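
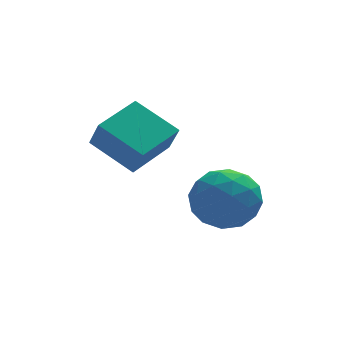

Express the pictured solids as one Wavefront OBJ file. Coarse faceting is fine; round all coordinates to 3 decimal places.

v -2.158 -0.09 1.256
v -2.015 -0.588 2.111
v -3.083 0.868 1.968
v -2.941 0.369 2.823
v -0.999 0.791 1.577
v -0.857 0.292 2.432
v -1.925 1.748 2.289
v -1.782 1.25 3.144
v 0.464 0.881 -0.101
v 1.121 0.183 -0.479
v -0.561 -0.343 0.379
v 0.096 -1.041 0.001
v 0.351 -0.493 0.836
v 0.984 0.263 0.539
v -0.424 -0.423 -0.639
v 0.209 0.333 -0.936
v 0.572 -0.623 -0.812
v 1.051 -0.666 0.1
v -0.491 0.506 -0.2
v -0.012 0.463 0.712
v 0.882 0.64 -0.332
v -0.322 -0.8 0.232
v -0.172 -0.478 0.723
v 0.213 -0.888 0.501
v 0.802 0.687 0.266
v 1.188 0.276 0.044
v 0.736 -0.121 0.817
v -0.628 -0.436 -0.144
v -0.242 -0.847 -0.366
v 0.347 0.728 -0.601
v 0.732 0.318 -0.823
v -0.176 -0.039 -0.917
v 0.946 -0.245 -0.75
v 0.343 -0.964 -0.468
v 0.038 -0.601 -0.844
v 0.41 -0.156 -1.018
v 1.227 -0.27 -0.215
v 0.625 -0.99 0.068
v 0.775 -0.668 0.559
v 1.147 -0.223 0.384
v 0.905 -0.744 -0.41
v -0.065 0.83 -0.168
v -0.667 0.11 0.115
v -0.587 0.063 -0.484
v -0.215 0.508 -0.659
v 0.217 0.804 0.368
v -0.386 0.085 0.65
v 0.15 -0.004 0.918
v 0.522 0.441 0.744
v -0.345 0.584 0.31
f 2 4 1
f 5 2 1
f 1 4 3
f 3 5 1
f 2 8 4
f 6 2 5
f 6 8 2
f 4 8 3
f 7 5 3
f 3 8 7
f 7 6 5
f 8 6 7
f 9 46 25
f 46 20 49
f 25 49 14
f 46 49 25
f 9 25 21
f 25 14 26
f 21 26 10
f 25 26 21
f 9 21 30
f 21 10 31
f 30 31 16
f 21 31 30
f 9 30 42
f 30 16 45
f 42 45 19
f 30 45 42
f 9 42 46
f 42 19 50
f 46 50 20
f 42 50 46
f 10 26 37
f 26 14 40
f 37 40 18
f 26 40 37
f 14 49 27
f 49 20 48
f 27 48 13
f 49 48 27
f 20 50 47
f 50 19 43
f 47 43 11
f 50 43 47
f 19 45 44
f 45 16 32
f 44 32 15
f 45 32 44
f 16 31 36
f 31 10 33
f 36 33 17
f 31 33 36
f 12 38 24
f 38 18 39
f 24 39 13
f 38 39 24
f 12 24 22
f 24 13 23
f 22 23 11
f 24 23 22
f 12 22 29
f 22 11 28
f 29 28 15
f 22 28 29
f 12 29 34
f 29 15 35
f 34 35 17
f 29 35 34
f 12 34 38
f 34 17 41
f 38 41 18
f 34 41 38
f 13 39 27
f 39 18 40
f 27 40 14
f 39 40 27
f 11 23 47
f 23 13 48
f 47 48 20
f 23 48 47
f 15 28 44
f 28 11 43
f 44 43 19
f 28 43 44
f 17 35 36
f 35 15 32
f 36 32 16
f 35 32 36
f 18 41 37
f 41 17 33
f 37 33 10
f 41 33 37



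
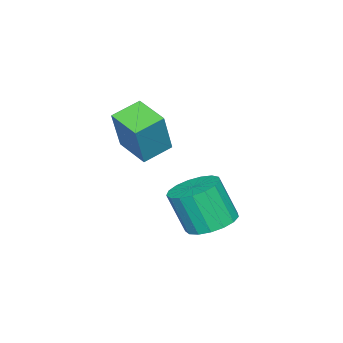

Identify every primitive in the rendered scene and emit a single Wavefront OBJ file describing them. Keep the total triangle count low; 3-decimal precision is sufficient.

v 3.03 1.109 -3.159
v 3.589 0.415 -3.489
v 3.669 -0.262 -1.932
v 3.11 0.431 -1.601
v 3.881 0.74 -3.363
v 3.962 0.063 -1.805
v 3.979 1.149 -3.19
v 4.059 0.472 -1.633
v 3.858 1.549 -3.01
v 3.939 0.872 -1.452
v 3.548 1.848 -2.864
v 3.629 1.171 -1.307
v 3.12 1.978 -2.785
v 3.2 1.3 -1.228
v 2.67 1.908 -2.793
v 2.751 1.231 -1.235
v 2.303 1.655 -2.884
v 2.384 0.978 -1.326
v 2.103 1.277 -3.038
v 2.183 0.6 -1.48
v 2.115 0.861 -3.219
v 2.195 0.184 -1.662
v 2.336 0.501 -3.387
v 2.416 -0.176 -1.83
v 2.717 0.28 -3.503
v 2.797 -0.397 -1.945
v 3.169 0.249 -3.539
v 3.249 -0.428 -1.982
v 0.117 -3.164 -1.348
v 0.804 -3.07 0.432
v 0.627 -1.876 -1.613
v 1.314 -1.782 0.167
v 1.166 -3.658 -1.727
v 1.853 -3.564 0.053
v 1.676 -2.37 -1.992
v 2.363 -2.276 -0.212
f 2 1 5
f 2 5 3
f 3 5 6
f 3 6 4
f 5 1 7
f 5 7 6
f 6 7 8
f 6 8 4
f 7 1 9
f 7 9 8
f 8 9 10
f 8 10 4
f 9 1 11
f 9 11 10
f 10 11 12
f 10 12 4
f 11 1 13
f 11 13 12
f 12 13 14
f 12 14 4
f 13 1 15
f 13 15 14
f 14 15 16
f 14 16 4
f 15 1 17
f 15 17 16
f 16 17 18
f 16 18 4
f 17 1 19
f 17 19 18
f 18 19 20
f 18 20 4
f 19 1 21
f 19 21 20
f 20 21 22
f 20 22 4
f 21 1 23
f 21 23 22
f 22 23 24
f 22 24 4
f 23 1 25
f 23 25 24
f 24 25 26
f 24 26 4
f 25 1 27
f 25 27 26
f 26 27 28
f 26 28 4
f 27 1 2
f 27 2 28
f 28 2 3
f 28 3 4
f 30 32 29
f 33 30 29
f 29 32 31
f 31 33 29
f 30 36 32
f 34 30 33
f 34 36 30
f 32 36 31
f 35 33 31
f 31 36 35
f 35 34 33
f 36 34 35



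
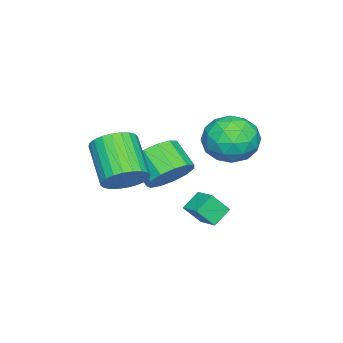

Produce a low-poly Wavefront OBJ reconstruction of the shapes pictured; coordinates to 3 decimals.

v 1.826 -0.059 -0.974
v 2.186 0.442 -0.2
v 0.935 -0.681 1.108
v 0.574 -1.181 0.334
v 1.885 0.662 -0.299
v 0.634 -0.46 1.01
v 1.575 0.773 -0.5
v 0.324 -0.349 0.808
v 1.303 0.758 -0.774
v 0.052 -0.365 0.535
v 1.11 0.618 -1.078
v -0.141 -0.505 0.23
v 1.027 0.375 -1.366
v -0.225 -0.748 -0.058
v 1.065 0.066 -1.595
v -0.187 -1.057 -0.287
v 1.218 -0.262 -1.729
v -0.033 -1.385 -0.421
v 1.465 -0.559 -1.748
v 0.214 -1.682 -0.44
v 1.766 -0.78 -1.65
v 0.515 -1.902 -0.341
v 2.076 -0.891 -1.448
v 0.825 -2.013 -0.14
v 2.348 -0.875 -1.175
v 1.097 -1.998 0.134
v 2.541 -0.735 -0.87
v 1.29 -1.858 0.438
v 2.625 -0.492 -0.582
v 1.373 -1.615 0.726
v 2.587 -0.183 -0.353
v 1.335 -1.306 0.955
v 2.433 0.145 -0.219
v 1.182 -0.978 1.089
v -1.016 0.582 -2.023
v -0.416 0.998 -1.2
v -0.965 -0.007 -0.293
v -1.564 -0.422 -1.117
v -0.957 1.3 -1.192
v -1.506 0.296 -0.286
v -1.516 1.375 -1.448
v -2.065 0.37 -0.542
v -1.917 1.198 -1.887
v -2.466 0.193 -0.98
v -2.031 0.825 -2.369
v -2.58 -0.179 -1.463
v -1.823 0.376 -2.741
v -2.372 -0.629 -1.835
v -1.358 -0.008 -2.885
v -1.907 -1.013 -1.979
v -0.785 -0.205 -2.756
v -1.334 -1.209 -1.85
v -0.285 -0.152 -2.394
v -0.834 -1.156 -1.488
v -0.017 0.135 -1.914
v -0.566 -0.87 -1.008
v -0.066 0.563 -1.469
v -0.614 -0.441 -0.563
v -0.85 2.61 -3.191
v -0.447 2.005 -2.325
v -0.256 3.455 -2.876
v 0.147 2.851 -2.011
v -0.087 2.289 -3.769
v 0.316 1.685 -2.904
v 0.507 3.135 -3.455
v 0.91 2.53 -2.589
v -0.685 4.369 0.385
v 0.171 4.383 1.268
v -0.951 2.417 0.672
v -0.095 2.431 1.555
v -1.174 2.992 1.736
v -1.01 4.198 1.559
v 0.23 2.602 0.381
v 0.394 3.808 0.204
v 0.737 3.29 1.266
v -0.131 3.532 2.103
v -0.649 3.268 -0.163
v -1.517 3.51 0.674
v -0.234 4.547 0.801
v -0.546 2.253 1.139
v -1.181 2.583 1.245
v -0.677 2.591 1.765
v -0.928 4.439 0.972
v -0.425 4.447 1.491
v -1.216 3.63 1.767
v -0.355 2.353 0.449
v 0.148 2.361 0.968
v -0.103 4.209 0.175
v 0.401 4.217 0.695
v 0.436 3.17 0.173
v 0.602 3.913 1.319
v 0.446 2.766 1.488
v 0.637 2.866 0.798
v 0.733 3.575 0.693
v 0.092 4.055 1.811
v -0.064 2.908 1.98
v -0.699 3.238 2.087
v -0.603 3.947 1.982
v 0.424 3.413 1.81
v -0.716 3.892 -0.04
v -0.872 2.745 0.129
v -0.177 2.853 -0.042
v -0.081 3.562 -0.147
v -1.226 4.034 0.452
v -1.382 2.887 0.621
v -1.513 3.225 1.247
v -1.417 3.934 1.142
v -1.204 3.387 0.13
f 2 1 5
f 2 5 3
f 3 5 6
f 3 6 4
f 5 1 7
f 5 7 6
f 6 7 8
f 6 8 4
f 7 1 9
f 7 9 8
f 8 9 10
f 8 10 4
f 9 1 11
f 9 11 10
f 10 11 12
f 10 12 4
f 11 1 13
f 11 13 12
f 12 13 14
f 12 14 4
f 13 1 15
f 13 15 14
f 14 15 16
f 14 16 4
f 15 1 17
f 15 17 16
f 16 17 18
f 16 18 4
f 17 1 19
f 17 19 18
f 18 19 20
f 18 20 4
f 19 1 21
f 19 21 20
f 20 21 22
f 20 22 4
f 21 1 23
f 21 23 22
f 22 23 24
f 22 24 4
f 23 1 25
f 23 25 24
f 24 25 26
f 24 26 4
f 25 1 27
f 25 27 26
f 26 27 28
f 26 28 4
f 27 1 29
f 27 29 28
f 28 29 30
f 28 30 4
f 29 1 31
f 29 31 30
f 30 31 32
f 30 32 4
f 31 1 33
f 31 33 32
f 32 33 34
f 32 34 4
f 33 1 2
f 33 2 34
f 34 2 3
f 34 3 4
f 36 35 39
f 36 39 37
f 37 39 40
f 37 40 38
f 39 35 41
f 39 41 40
f 40 41 42
f 40 42 38
f 41 35 43
f 41 43 42
f 42 43 44
f 42 44 38
f 43 35 45
f 43 45 44
f 44 45 46
f 44 46 38
f 45 35 47
f 45 47 46
f 46 47 48
f 46 48 38
f 47 35 49
f 47 49 48
f 48 49 50
f 48 50 38
f 49 35 51
f 49 51 50
f 50 51 52
f 50 52 38
f 51 35 53
f 51 53 52
f 52 53 54
f 52 54 38
f 53 35 55
f 53 55 54
f 54 55 56
f 54 56 38
f 55 35 57
f 55 57 56
f 56 57 58
f 56 58 38
f 57 35 36
f 57 36 58
f 58 36 37
f 58 37 38
f 60 62 59
f 63 60 59
f 59 62 61
f 61 63 59
f 60 66 62
f 64 60 63
f 64 66 60
f 62 66 61
f 65 63 61
f 61 66 65
f 65 64 63
f 66 64 65
f 67 104 83
f 104 78 107
f 83 107 72
f 104 107 83
f 67 83 79
f 83 72 84
f 79 84 68
f 83 84 79
f 67 79 88
f 79 68 89
f 88 89 74
f 79 89 88
f 67 88 100
f 88 74 103
f 100 103 77
f 88 103 100
f 67 100 104
f 100 77 108
f 104 108 78
f 100 108 104
f 68 84 95
f 84 72 98
f 95 98 76
f 84 98 95
f 72 107 85
f 107 78 106
f 85 106 71
f 107 106 85
f 78 108 105
f 108 77 101
f 105 101 69
f 108 101 105
f 77 103 102
f 103 74 90
f 102 90 73
f 103 90 102
f 74 89 94
f 89 68 91
f 94 91 75
f 89 91 94
f 70 96 82
f 96 76 97
f 82 97 71
f 96 97 82
f 70 82 80
f 82 71 81
f 80 81 69
f 82 81 80
f 70 80 87
f 80 69 86
f 87 86 73
f 80 86 87
f 70 87 92
f 87 73 93
f 92 93 75
f 87 93 92
f 70 92 96
f 92 75 99
f 96 99 76
f 92 99 96
f 71 97 85
f 97 76 98
f 85 98 72
f 97 98 85
f 69 81 105
f 81 71 106
f 105 106 78
f 81 106 105
f 73 86 102
f 86 69 101
f 102 101 77
f 86 101 102
f 75 93 94
f 93 73 90
f 94 90 74
f 93 90 94
f 76 99 95
f 99 75 91
f 95 91 68
f 99 91 95



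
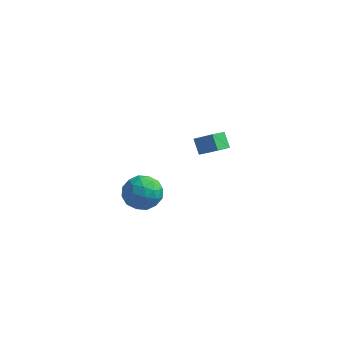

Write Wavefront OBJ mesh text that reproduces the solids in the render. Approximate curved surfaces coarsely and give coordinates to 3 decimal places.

v 1.507 -2.209 3.253
v 2.513 -2.592 3.372
v 0.887 -3.848 3.228
v 1.893 -4.231 3.347
v 1.414 -3.704 4.163
v 1.797 -2.691 4.178
v 1.603 -3.749 2.422
v 1.986 -2.736 2.437
v 2.572 -3.543 2.858
v 2.456 -3.515 3.934
v 0.944 -2.925 2.666
v 0.828 -2.897 3.742
v 2.064 -2.257 3.314
v 1.336 -4.183 3.286
v 1.054 -3.874 3.765
v 1.646 -4.098 3.835
v 1.644 -2.315 3.788
v 2.235 -2.54 3.858
v 1.589 -3.193 4.324
v 1.165 -3.9 2.742
v 1.756 -4.125 2.812
v 1.754 -2.342 2.765
v 2.346 -2.566 2.835
v 1.811 -3.247 2.276
v 2.691 -3.041 3.082
v 2.326 -4.004 3.068
v 2.156 -3.721 2.524
v 2.381 -3.126 2.533
v 2.622 -3.024 3.715
v 2.258 -3.988 3.701
v 1.976 -3.678 4.18
v 2.201 -3.082 4.189
v 2.657 -3.584 3.413
v 1.142 -2.452 2.899
v 0.778 -3.416 2.885
v 1.199 -3.358 2.411
v 1.424 -2.762 2.42
v 1.074 -2.436 3.532
v 0.709 -3.399 3.518
v 1.019 -3.314 4.067
v 1.244 -2.719 4.076
v 0.743 -2.856 3.187
v 1.806 2.753 3.125
v 2.77 2.907 3.675
v 1.969 3.983 2.497
v 2.932 4.137 3.047
v 2.308 2.303 2.373
v 3.271 2.457 2.923
v 2.47 3.533 1.745
v 3.434 3.687 2.295
f 1 38 17
f 38 12 41
f 17 41 6
f 38 41 17
f 1 17 13
f 17 6 18
f 13 18 2
f 17 18 13
f 1 13 22
f 13 2 23
f 22 23 8
f 13 23 22
f 1 22 34
f 22 8 37
f 34 37 11
f 22 37 34
f 1 34 38
f 34 11 42
f 38 42 12
f 34 42 38
f 2 18 29
f 18 6 32
f 29 32 10
f 18 32 29
f 6 41 19
f 41 12 40
f 19 40 5
f 41 40 19
f 12 42 39
f 42 11 35
f 39 35 3
f 42 35 39
f 11 37 36
f 37 8 24
f 36 24 7
f 37 24 36
f 8 23 28
f 23 2 25
f 28 25 9
f 23 25 28
f 4 30 16
f 30 10 31
f 16 31 5
f 30 31 16
f 4 16 14
f 16 5 15
f 14 15 3
f 16 15 14
f 4 14 21
f 14 3 20
f 21 20 7
f 14 20 21
f 4 21 26
f 21 7 27
f 26 27 9
f 21 27 26
f 4 26 30
f 26 9 33
f 30 33 10
f 26 33 30
f 5 31 19
f 31 10 32
f 19 32 6
f 31 32 19
f 3 15 39
f 15 5 40
f 39 40 12
f 15 40 39
f 7 20 36
f 20 3 35
f 36 35 11
f 20 35 36
f 9 27 28
f 27 7 24
f 28 24 8
f 27 24 28
f 10 33 29
f 33 9 25
f 29 25 2
f 33 25 29
f 44 46 43
f 47 44 43
f 43 46 45
f 45 47 43
f 44 50 46
f 48 44 47
f 48 50 44
f 46 50 45
f 49 47 45
f 45 50 49
f 49 48 47
f 50 48 49



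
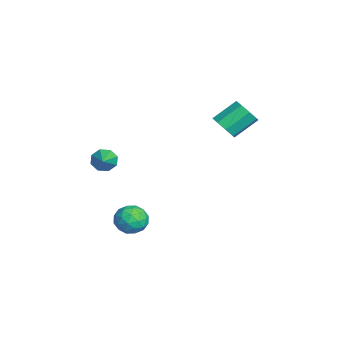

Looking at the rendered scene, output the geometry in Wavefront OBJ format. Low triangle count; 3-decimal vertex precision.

v -0.593 -1.61 -3.07
v 0.169 -1.298 -2.722
v -0.369 -2.882 -2.418
v 0.393 -2.57 -2.07
v -0.392 -2.249 -1.788
v -0.53 -1.463 -2.19
v 0.33 -2.717 -2.95
v 0.192 -1.931 -3.352
v 0.74 -1.982 -2.647
v 0.293 -1.693 -1.929
v -0.493 -2.487 -3.211
v -0.94 -2.198 -2.493
v -0.231 -1.343 -2.953
v 0.031 -2.837 -2.187
v -0.43 -2.649 -2.021
v 0.018 -2.465 -1.817
v -0.643 -1.44 -2.641
v -0.195 -1.256 -2.436
v -0.525 -1.815 -1.887
v -0.005 -2.924 -2.704
v 0.443 -2.74 -2.499
v -0.218 -1.715 -3.323
v 0.23 -1.531 -3.119
v 0.325 -2.365 -3.253
v 0.552 -1.561 -2.705
v 0.683 -2.309 -2.322
v 0.646 -2.395 -2.839
v 0.565 -1.933 -3.075
v 0.289 -1.391 -2.283
v 0.42 -2.138 -1.9
v -0.041 -1.95 -1.734
v -0.122 -1.488 -1.97
v 0.624 -1.793 -2.239
v -0.62 -2.042 -3.24
v -0.489 -2.789 -2.857
v -0.078 -2.692 -3.17
v -0.159 -2.23 -3.406
v -0.883 -1.871 -2.818
v -0.752 -2.619 -2.435
v -0.765 -2.247 -2.065
v -0.846 -1.785 -2.301
v -0.824 -2.387 -2.901
v -1.343 2.423 2.732
v -0.964 2.079 3.321
v -1.319 3.252 4.236
v -1.697 3.597 3.648
v -0.61 2.436 3
v -0.965 3.61 3.915
v -0.685 2.786 2.522
v -1.04 3.96 3.437
v -1.145 2.923 2.167
v -1.5 4.097 3.082
v -1.721 2.768 2.144
v -2.076 3.941 3.059
v -2.075 2.41 2.465
v -2.43 3.584 3.38
v -2 2.06 2.943
v -2.355 3.234 3.858
v -1.54 1.923 3.298
v -1.895 3.097 4.213
v -2.328 -3.18 0.276
v -2.084 -3.509 -0.267
v -1.072 -3.32 0.924
v -2.012 -2.994 -0.297
v -2.124 -2.589 0.009
v -2.356 -2.529 0.471
v -2.572 -2.851 0.819
v -2.644 -3.366 0.849
v -2.531 -3.772 0.543
v -2.299 -3.831 0.081
f 1 38 17
f 38 12 41
f 17 41 6
f 38 41 17
f 1 17 13
f 17 6 18
f 13 18 2
f 17 18 13
f 1 13 22
f 13 2 23
f 22 23 8
f 13 23 22
f 1 22 34
f 22 8 37
f 34 37 11
f 22 37 34
f 1 34 38
f 34 11 42
f 38 42 12
f 34 42 38
f 2 18 29
f 18 6 32
f 29 32 10
f 18 32 29
f 6 41 19
f 41 12 40
f 19 40 5
f 41 40 19
f 12 42 39
f 42 11 35
f 39 35 3
f 42 35 39
f 11 37 36
f 37 8 24
f 36 24 7
f 37 24 36
f 8 23 28
f 23 2 25
f 28 25 9
f 23 25 28
f 4 30 16
f 30 10 31
f 16 31 5
f 30 31 16
f 4 16 14
f 16 5 15
f 14 15 3
f 16 15 14
f 4 14 21
f 14 3 20
f 21 20 7
f 14 20 21
f 4 21 26
f 21 7 27
f 26 27 9
f 21 27 26
f 4 26 30
f 26 9 33
f 30 33 10
f 26 33 30
f 5 31 19
f 31 10 32
f 19 32 6
f 31 32 19
f 3 15 39
f 15 5 40
f 39 40 12
f 15 40 39
f 7 20 36
f 20 3 35
f 36 35 11
f 20 35 36
f 9 27 28
f 27 7 24
f 28 24 8
f 27 24 28
f 10 33 29
f 33 9 25
f 29 25 2
f 33 25 29
f 44 43 47
f 44 47 45
f 45 47 48
f 45 48 46
f 47 43 49
f 47 49 48
f 48 49 50
f 48 50 46
f 49 43 51
f 49 51 50
f 50 51 52
f 50 52 46
f 51 43 53
f 51 53 52
f 52 53 54
f 52 54 46
f 53 43 55
f 53 55 54
f 54 55 56
f 54 56 46
f 55 43 57
f 55 57 56
f 56 57 58
f 56 58 46
f 57 43 59
f 57 59 58
f 58 59 60
f 58 60 46
f 59 43 44
f 59 44 60
f 60 44 45
f 60 45 46
f 62 61 64
f 62 64 63
f 64 61 65
f 64 65 63
f 65 61 66
f 65 66 63
f 66 61 67
f 66 67 63
f 67 61 68
f 67 68 63
f 68 61 69
f 68 69 63
f 69 61 70
f 69 70 63
f 70 61 62
f 70 62 63



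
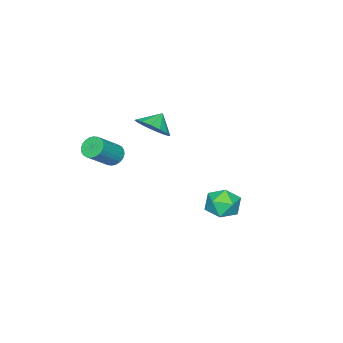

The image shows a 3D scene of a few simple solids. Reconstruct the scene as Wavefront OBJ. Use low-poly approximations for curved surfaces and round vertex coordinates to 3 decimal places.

v -0.856 -3.809 -1.475
v -0.422 -3.82 -1.972
v 0.911 -4.062 -0.801
v 0.476 -4.051 -0.305
v -0.426 -3.569 -1.915
v 0.906 -3.811 -0.744
v -0.496 -3.354 -1.791
v 0.836 -3.597 -0.62
v -0.621 -3.209 -1.619
v 0.711 -3.451 -0.448
v -0.782 -3.155 -1.425
v 0.551 -3.397 -0.254
v -0.954 -3.201 -1.238
v 0.379 -3.443 -0.068
v -1.111 -3.339 -1.088
v 0.222 -3.581 0.082
v -1.229 -3.549 -0.997
v 0.103 -3.791 0.174
v -1.291 -3.798 -0.979
v 0.042 -4.04 0.192
v -1.286 -4.049 -1.036
v 0.046 -4.291 0.135
v -1.216 -4.263 -1.16
v 0.116 -4.506 0.011
v -1.091 -4.409 -1.332
v 0.241 -4.651 -0.161
v -0.931 -4.463 -1.526
v 0.402 -4.705 -0.355
v -0.759 -4.417 -1.712
v 0.574 -4.659 -0.542
v -0.602 -4.279 -1.862
v 0.731 -4.521 -0.692
v -0.483 -4.069 -1.954
v 0.849 -4.311 -0.783
v -1.526 3.162 -2.238
v -0.958 3.352 -2.999
v -0.802 1.788 -2.041
v -0.234 1.978 -2.802
v -0.136 2.488 -1.985
v -0.583 3.337 -2.107
v -1.177 1.803 -2.933
v -1.624 2.652 -3.055
v -0.743 2.512 -3.428
v -0.099 2.935 -2.842
v -1.661 2.205 -2.198
v -1.017 2.628 -1.612
v -3.548 -3.406 -0.757
v -2.88 -3.014 -0.093
v -4.312 -3.314 -0.043
v -3.074 -2.598 -0.354
v -3.395 -2.398 -0.722
v -3.756 -2.468 -1.1
v -4.062 -2.789 -1.386
v -4.231 -3.276 -1.504
v -4.216 -3.797 -1.421
v -4.022 -4.214 -1.161
v -3.702 -4.414 -0.792
v -3.34 -4.343 -0.414
v -3.034 -4.022 -0.128
v -2.865 -3.536 -0.011
f 2 1 5
f 2 5 3
f 3 5 6
f 3 6 4
f 5 1 7
f 5 7 6
f 6 7 8
f 6 8 4
f 7 1 9
f 7 9 8
f 8 9 10
f 8 10 4
f 9 1 11
f 9 11 10
f 10 11 12
f 10 12 4
f 11 1 13
f 11 13 12
f 12 13 14
f 12 14 4
f 13 1 15
f 13 15 14
f 14 15 16
f 14 16 4
f 15 1 17
f 15 17 16
f 16 17 18
f 16 18 4
f 17 1 19
f 17 19 18
f 18 19 20
f 18 20 4
f 19 1 21
f 19 21 20
f 20 21 22
f 20 22 4
f 21 1 23
f 21 23 22
f 22 23 24
f 22 24 4
f 23 1 25
f 23 25 24
f 24 25 26
f 24 26 4
f 25 1 27
f 25 27 26
f 26 27 28
f 26 28 4
f 27 1 29
f 27 29 28
f 28 29 30
f 28 30 4
f 29 1 31
f 29 31 30
f 30 31 32
f 30 32 4
f 31 1 33
f 31 33 32
f 32 33 34
f 32 34 4
f 33 1 2
f 33 2 34
f 34 2 3
f 34 3 4
f 35 46 40
f 35 40 36
f 35 36 42
f 35 42 45
f 35 45 46
f 36 40 44
f 40 46 39
f 46 45 37
f 45 42 41
f 42 36 43
f 38 44 39
f 38 39 37
f 38 37 41
f 38 41 43
f 38 43 44
f 39 44 40
f 37 39 46
f 41 37 45
f 43 41 42
f 44 43 36
f 48 47 50
f 48 50 49
f 50 47 51
f 50 51 49
f 51 47 52
f 51 52 49
f 52 47 53
f 52 53 49
f 53 47 54
f 53 54 49
f 54 47 55
f 54 55 49
f 55 47 56
f 55 56 49
f 56 47 57
f 56 57 49
f 57 47 58
f 57 58 49
f 58 47 59
f 58 59 49
f 59 47 60
f 59 60 49
f 60 47 48
f 60 48 49



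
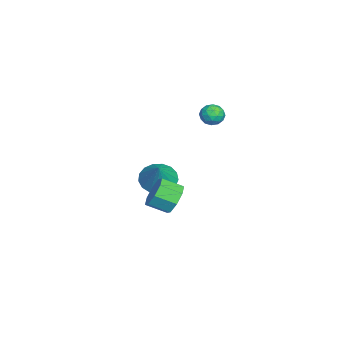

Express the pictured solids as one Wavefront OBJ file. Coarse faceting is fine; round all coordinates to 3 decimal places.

v 3.496 0.766 -0.642
v 3.934 1.152 0.095
v 3.983 0.061 0.638
v 3.544 -0.326 -0.098
v 3.218 1.156 0.167
v 3.267 0.065 0.711
v 2.665 0.932 -0.234
v 2.714 -0.16 0.309
v 2.598 0.61 -0.874
v 2.647 -0.481 -0.331
v 3.057 0.379 -1.378
v 3.106 -0.712 -0.835
v 3.773 0.375 -1.451
v 3.822 -0.716 -0.907
v 4.326 0.6 -1.049
v 4.375 -0.492 -0.506
v 4.393 0.921 -0.409
v 4.442 -0.17 0.134
v -1.256 2.564 3.173
v -0.877 2.209 2.682
v -2.223 2.051 2.798
v -1.844 1.696 2.307
v -1.766 1.54 3
v -1.169 1.857 3.232
v -1.931 2.403 2.248
v -1.334 2.72 2.48
v -1.294 2.109 2.11
v -1.192 1.576 2.575
v -1.908 2.684 2.905
v -1.806 2.151 3.37
v -0.982 2.431 2.961
v -2.118 1.829 2.519
v -2.073 1.737 2.927
v -1.85 1.528 2.638
v -1.153 2.225 3.284
v -0.93 2.016 2.995
v -1.453 1.623 3.182
v -2.17 2.244 2.485
v -1.947 2.035 2.196
v -1.25 2.732 2.842
v -1.027 2.523 2.553
v -1.647 2.637 2.298
v -1.004 2.164 2.336
v -1.572 1.863 2.115
v -1.624 2.278 2.08
v -1.273 2.465 2.217
v -0.944 1.85 2.609
v -1.512 1.549 2.388
v -1.467 1.457 2.796
v -1.115 1.644 2.933
v -1.189 1.792 2.273
v -1.588 2.711 3.092
v -2.156 2.41 2.871
v -1.985 2.616 2.547
v -1.633 2.803 2.684
v -1.528 2.397 3.365
v -2.096 2.096 3.144
v -1.827 1.795 3.263
v -1.476 1.982 3.4
v -1.911 2.468 3.207
v -3.29 -0.877 -3.296
v -2.445 -0.743 -3.956
v -2.13 -0.743 -1.784
v -2.613 -0.261 -3.87
v -2.936 0.079 -3.652
v -3.34 0.2 -3.353
v -3.732 0.074 -3.041
v -4.023 -0.269 -2.787
v -4.146 -0.752 -2.65
v -4.073 -1.264 -2.661
v -3.82 -1.687 -2.817
v -3.446 -1.924 -3.083
v -3.036 -1.922 -3.398
v -2.684 -1.68 -3.689
v -2.471 -1.255 -3.89
f 2 1 5
f 2 5 3
f 3 5 6
f 3 6 4
f 5 1 7
f 5 7 6
f 6 7 8
f 6 8 4
f 7 1 9
f 7 9 8
f 8 9 10
f 8 10 4
f 9 1 11
f 9 11 10
f 10 11 12
f 10 12 4
f 11 1 13
f 11 13 12
f 12 13 14
f 12 14 4
f 13 1 15
f 13 15 14
f 14 15 16
f 14 16 4
f 15 1 17
f 15 17 16
f 16 17 18
f 16 18 4
f 17 1 2
f 17 2 18
f 18 2 3
f 18 3 4
f 19 56 35
f 56 30 59
f 35 59 24
f 56 59 35
f 19 35 31
f 35 24 36
f 31 36 20
f 35 36 31
f 19 31 40
f 31 20 41
f 40 41 26
f 31 41 40
f 19 40 52
f 40 26 55
f 52 55 29
f 40 55 52
f 19 52 56
f 52 29 60
f 56 60 30
f 52 60 56
f 20 36 47
f 36 24 50
f 47 50 28
f 36 50 47
f 24 59 37
f 59 30 58
f 37 58 23
f 59 58 37
f 30 60 57
f 60 29 53
f 57 53 21
f 60 53 57
f 29 55 54
f 55 26 42
f 54 42 25
f 55 42 54
f 26 41 46
f 41 20 43
f 46 43 27
f 41 43 46
f 22 48 34
f 48 28 49
f 34 49 23
f 48 49 34
f 22 34 32
f 34 23 33
f 32 33 21
f 34 33 32
f 22 32 39
f 32 21 38
f 39 38 25
f 32 38 39
f 22 39 44
f 39 25 45
f 44 45 27
f 39 45 44
f 22 44 48
f 44 27 51
f 48 51 28
f 44 51 48
f 23 49 37
f 49 28 50
f 37 50 24
f 49 50 37
f 21 33 57
f 33 23 58
f 57 58 30
f 33 58 57
f 25 38 54
f 38 21 53
f 54 53 29
f 38 53 54
f 27 45 46
f 45 25 42
f 46 42 26
f 45 42 46
f 28 51 47
f 51 27 43
f 47 43 20
f 51 43 47
f 62 61 64
f 62 64 63
f 64 61 65
f 64 65 63
f 65 61 66
f 65 66 63
f 66 61 67
f 66 67 63
f 67 61 68
f 67 68 63
f 68 61 69
f 68 69 63
f 69 61 70
f 69 70 63
f 70 61 71
f 70 71 63
f 71 61 72
f 71 72 63
f 72 61 73
f 72 73 63
f 73 61 74
f 73 74 63
f 74 61 75
f 74 75 63
f 75 61 62
f 75 62 63



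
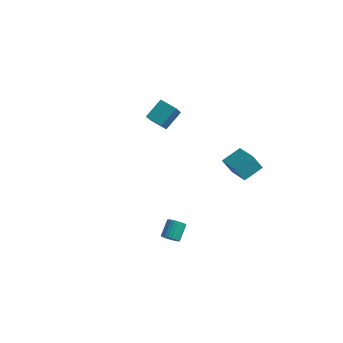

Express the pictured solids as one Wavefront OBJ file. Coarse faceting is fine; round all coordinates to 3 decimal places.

v 0.957 2.386 -2.568
v 1.498 3.403 -2.009
v -0.305 3.301 -3.01
v 0.237 4.318 -2.452
v 1.443 2.622 -3.468
v 1.985 3.639 -2.91
v 0.182 3.537 -3.911
v 0.723 4.554 -3.352
v -4.672 3.197 -1.288
v -4.404 2.221 -0.222
v -4.349 4.219 -0.434
v -4.081 3.243 0.632
v -3.679 3.137 -1.592
v -3.411 2.161 -0.526
v -3.356 4.159 -0.738
v -3.088 3.183 0.328
v 0.675 -3.929 -3.774
v 1.112 -3.736 -3.952
v 1.022 -2.918 -3.284
v 0.585 -3.111 -3.106
v 0.98 -3.651 -4.074
v 0.89 -2.833 -3.405
v 0.801 -3.608 -4.15
v 0.711 -2.79 -3.482
v 0.603 -3.614 -4.169
v 0.513 -2.796 -3.501
v 0.416 -3.668 -4.128
v 0.326 -2.85 -3.46
v 0.268 -3.762 -4.033
v 0.179 -2.944 -3.365
v 0.183 -3.881 -3.899
v 0.093 -3.063 -3.23
v 0.172 -4.008 -3.745
v 0.082 -3.19 -3.077
v 0.238 -4.122 -3.596
v 0.148 -3.304 -2.928
v 0.37 -4.207 -3.475
v 0.28 -3.389 -2.806
v 0.549 -4.25 -3.398
v 0.459 -3.432 -2.73
v 0.747 -4.244 -3.379
v 0.657 -3.426 -2.711
v 0.934 -4.19 -3.42
v 0.844 -3.372 -2.752
v 1.081 -4.096 -3.515
v 0.992 -3.278 -2.847
v 1.167 -3.977 -3.65
v 1.077 -3.159 -2.981
v 1.178 -3.85 -3.803
v 1.088 -3.032 -3.135
f 2 4 1
f 5 2 1
f 1 4 3
f 3 5 1
f 2 8 4
f 6 2 5
f 6 8 2
f 4 8 3
f 7 5 3
f 3 8 7
f 7 6 5
f 8 6 7
f 10 12 9
f 13 10 9
f 9 12 11
f 11 13 9
f 10 16 12
f 14 10 13
f 14 16 10
f 12 16 11
f 15 13 11
f 11 16 15
f 15 14 13
f 16 14 15
f 18 17 21
f 18 21 19
f 19 21 22
f 19 22 20
f 21 17 23
f 21 23 22
f 22 23 24
f 22 24 20
f 23 17 25
f 23 25 24
f 24 25 26
f 24 26 20
f 25 17 27
f 25 27 26
f 26 27 28
f 26 28 20
f 27 17 29
f 27 29 28
f 28 29 30
f 28 30 20
f 29 17 31
f 29 31 30
f 30 31 32
f 30 32 20
f 31 17 33
f 31 33 32
f 32 33 34
f 32 34 20
f 33 17 35
f 33 35 34
f 34 35 36
f 34 36 20
f 35 17 37
f 35 37 36
f 36 37 38
f 36 38 20
f 37 17 39
f 37 39 38
f 38 39 40
f 38 40 20
f 39 17 41
f 39 41 40
f 40 41 42
f 40 42 20
f 41 17 43
f 41 43 42
f 42 43 44
f 42 44 20
f 43 17 45
f 43 45 44
f 44 45 46
f 44 46 20
f 45 17 47
f 45 47 46
f 46 47 48
f 46 48 20
f 47 17 49
f 47 49 48
f 48 49 50
f 48 50 20
f 49 17 18
f 49 18 50
f 50 18 19
f 50 19 20



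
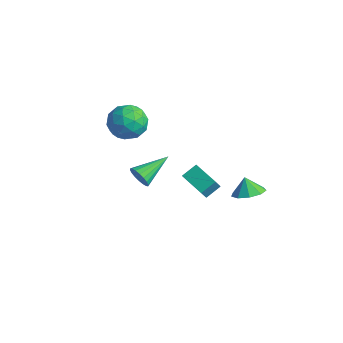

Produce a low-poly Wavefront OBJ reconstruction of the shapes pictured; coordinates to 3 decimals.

v 2.644 3.788 -2.957
v 3.521 3.867 -2.527
v 2.176 3.892 -2.023
v 3.298 4.473 -2.706
v 2.768 4.759 -3.003
v 2.181 4.59 -3.278
v 1.81 4.046 -3.403
v 1.829 3.381 -3.319
v 2.229 2.907 -3.066
v 2.823 2.845 -2.762
v 3.334 3.224 -2.55
v -1.875 -0.196 3.541
v -0.803 -0.668 3.664
v -2.317 -1.532 2.256
v -1.245 -2.004 2.379
v -2.024 -2.075 3.26
v -1.75 -1.249 4.054
v -1.37 -0.951 1.866
v -1.096 -0.125 2.66
v -0.491 -1.135 2.628
v -0.895 -1.829 3.489
v -2.225 -0.371 2.431
v -2.629 -1.065 3.292
v -1.3 -0.315 3.715
v -1.82 -1.885 2.205
v -2.277 -1.927 2.723
v -1.647 -2.204 2.794
v -1.857 -0.656 3.944
v -1.227 -0.934 4.016
v -1.944 -1.76 3.779
v -1.893 -1.266 1.904
v -1.263 -1.544 1.976
v -1.473 0.004 3.126
v -0.843 -0.273 3.197
v -1.176 -0.44 2.141
v -0.487 -0.867 3.179
v -0.746 -1.652 2.423
v -0.82 -1.033 2.122
v -0.659 -0.548 2.589
v -0.724 -1.275 3.685
v -0.984 -2.06 2.929
v -1.442 -2.101 3.447
v -1.281 -1.616 3.914
v -0.541 -1.549 3.076
v -2.136 -0.14 2.991
v -2.396 -0.925 2.235
v -1.839 -0.584 2.006
v -1.678 -0.099 2.473
v -2.374 -0.548 3.497
v -2.633 -1.333 2.741
v -2.461 -1.652 3.331
v -2.3 -1.167 3.798
v -2.579 -0.651 2.844
v -1.627 3.076 -4.472
v -1.463 2.573 -3.659
v -1.5 3.991 -3.931
v -1.337 3.487 -3.118
v 0.037 3.053 -4.822
v 0.2 2.549 -4.009
v 0.163 3.967 -4.281
v 0.327 3.464 -3.468
v 2.312 -3.449 2.365
v 2.614 -3.654 2.963
v 2.348 -1.571 2.995
v 2.858 -3.597 2.778
v 2.994 -3.51 2.511
v 2.995 -3.411 2.216
v 2.861 -3.32 1.95
v 2.618 -3.254 1.767
v 2.314 -3.226 1.702
v 2.011 -3.243 1.768
v 1.766 -3.3 1.953
v 1.63 -3.387 2.22
v 1.629 -3.486 2.515
v 1.763 -3.577 2.781
v 2.006 -3.643 2.964
v 2.31 -3.671 3.029
f 2 1 4
f 2 4 3
f 4 1 5
f 4 5 3
f 5 1 6
f 5 6 3
f 6 1 7
f 6 7 3
f 7 1 8
f 7 8 3
f 8 1 9
f 8 9 3
f 9 1 10
f 9 10 3
f 10 1 11
f 10 11 3
f 11 1 2
f 11 2 3
f 12 49 28
f 49 23 52
f 28 52 17
f 49 52 28
f 12 28 24
f 28 17 29
f 24 29 13
f 28 29 24
f 12 24 33
f 24 13 34
f 33 34 19
f 24 34 33
f 12 33 45
f 33 19 48
f 45 48 22
f 33 48 45
f 12 45 49
f 45 22 53
f 49 53 23
f 45 53 49
f 13 29 40
f 29 17 43
f 40 43 21
f 29 43 40
f 17 52 30
f 52 23 51
f 30 51 16
f 52 51 30
f 23 53 50
f 53 22 46
f 50 46 14
f 53 46 50
f 22 48 47
f 48 19 35
f 47 35 18
f 48 35 47
f 19 34 39
f 34 13 36
f 39 36 20
f 34 36 39
f 15 41 27
f 41 21 42
f 27 42 16
f 41 42 27
f 15 27 25
f 27 16 26
f 25 26 14
f 27 26 25
f 15 25 32
f 25 14 31
f 32 31 18
f 25 31 32
f 15 32 37
f 32 18 38
f 37 38 20
f 32 38 37
f 15 37 41
f 37 20 44
f 41 44 21
f 37 44 41
f 16 42 30
f 42 21 43
f 30 43 17
f 42 43 30
f 14 26 50
f 26 16 51
f 50 51 23
f 26 51 50
f 18 31 47
f 31 14 46
f 47 46 22
f 31 46 47
f 20 38 39
f 38 18 35
f 39 35 19
f 38 35 39
f 21 44 40
f 44 20 36
f 40 36 13
f 44 36 40
f 55 57 54
f 58 55 54
f 54 57 56
f 56 58 54
f 55 61 57
f 59 55 58
f 59 61 55
f 57 61 56
f 60 58 56
f 56 61 60
f 60 59 58
f 61 59 60
f 63 62 65
f 63 65 64
f 65 62 66
f 65 66 64
f 66 62 67
f 66 67 64
f 67 62 68
f 67 68 64
f 68 62 69
f 68 69 64
f 69 62 70
f 69 70 64
f 70 62 71
f 70 71 64
f 71 62 72
f 71 72 64
f 72 62 73
f 72 73 64
f 73 62 74
f 73 74 64
f 74 62 75
f 74 75 64
f 75 62 76
f 75 76 64
f 76 62 77
f 76 77 64
f 77 62 63
f 77 63 64



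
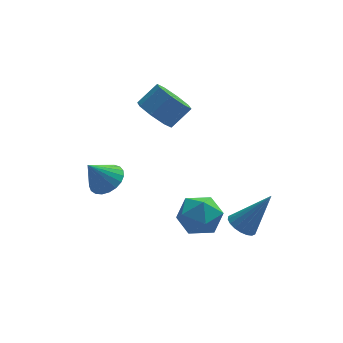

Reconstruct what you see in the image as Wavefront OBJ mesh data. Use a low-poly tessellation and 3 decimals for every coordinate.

v 1.965 -2.801 -1.608
v 2.479 -2.573 -1.972
v 3.115 -2.779 0.028
v 2.346 -2.322 -1.882
v 2.137 -2.166 -1.737
v 1.894 -2.136 -1.567
v 1.665 -2.237 -1.405
v 1.496 -2.45 -1.283
v 1.419 -2.733 -1.225
v 1.451 -3.028 -1.244
v 1.584 -3.279 -1.334
v 1.793 -3.435 -1.479
v 2.036 -3.466 -1.649
v 2.265 -3.364 -1.811
v 2.434 -3.151 -1.933
v 2.511 -2.869 -1.991
v 0.077 -0.688 -1.444
v 0.497 -0.326 -2.337
v 0.623 -2.254 -1.823
v 1.043 -1.892 -2.716
v 1.459 -1.617 -1.79
v 1.121 -0.649 -1.556
v -0.001 -1.931 -2.604
v -0.339 -0.963 -2.37
v 0.448 -1.094 -3.054
v 1.351 -0.9 -2.551
v -0.231 -1.68 -1.609
v 0.672 -1.486 -1.106
v -0.793 1.829 1.884
v -0.187 1.949 1.189
v 0.68 2.27 2.001
v 0.073 2.151 2.696
v -0.549 2.543 1.341
v 0.318 2.864 2.152
v -1.054 2.719 1.81
v -0.187 3.04 2.622
v -1.406 2.374 2.323
v -0.54 2.695 3.135
v -1.4 1.71 2.579
v -0.533 2.031 3.391
v -1.038 1.116 2.428
v -0.171 1.437 3.239
v -0.533 0.94 1.958
v 0.334 1.261 2.77
v -0.18 1.285 1.445
v 0.686 1.606 2.257
v -2.791 1.889 -1.981
v -2.18 2.256 -1.518
v -3.569 1.691 -0.799
v -2.382 2.533 -1.605
v -2.655 2.698 -1.757
v -2.952 2.723 -1.947
v -3.22 2.604 -2.144
v -3.415 2.362 -2.313
v -3.501 2.038 -2.424
v -3.464 1.688 -2.459
v -3.311 1.373 -2.411
v -3.068 1.147 -2.289
v -2.777 1.05 -2.114
v -2.489 1.098 -1.916
v -2.252 1.282 -1.729
v -2.109 1.572 -1.586
v -2.083 1.916 -1.511
f 2 1 4
f 2 4 3
f 4 1 5
f 4 5 3
f 5 1 6
f 5 6 3
f 6 1 7
f 6 7 3
f 7 1 8
f 7 8 3
f 8 1 9
f 8 9 3
f 9 1 10
f 9 10 3
f 10 1 11
f 10 11 3
f 11 1 12
f 11 12 3
f 12 1 13
f 12 13 3
f 13 1 14
f 13 14 3
f 14 1 15
f 14 15 3
f 15 1 16
f 15 16 3
f 16 1 2
f 16 2 3
f 17 28 22
f 17 22 18
f 17 18 24
f 17 24 27
f 17 27 28
f 18 22 26
f 22 28 21
f 28 27 19
f 27 24 23
f 24 18 25
f 20 26 21
f 20 21 19
f 20 19 23
f 20 23 25
f 20 25 26
f 21 26 22
f 19 21 28
f 23 19 27
f 25 23 24
f 26 25 18
f 30 29 33
f 30 33 31
f 31 33 34
f 31 34 32
f 33 29 35
f 33 35 34
f 34 35 36
f 34 36 32
f 35 29 37
f 35 37 36
f 36 37 38
f 36 38 32
f 37 29 39
f 37 39 38
f 38 39 40
f 38 40 32
f 39 29 41
f 39 41 40
f 40 41 42
f 40 42 32
f 41 29 43
f 41 43 42
f 42 43 44
f 42 44 32
f 43 29 45
f 43 45 44
f 44 45 46
f 44 46 32
f 45 29 30
f 45 30 46
f 46 30 31
f 46 31 32
f 48 47 50
f 48 50 49
f 50 47 51
f 50 51 49
f 51 47 52
f 51 52 49
f 52 47 53
f 52 53 49
f 53 47 54
f 53 54 49
f 54 47 55
f 54 55 49
f 55 47 56
f 55 56 49
f 56 47 57
f 56 57 49
f 57 47 58
f 57 58 49
f 58 47 59
f 58 59 49
f 59 47 60
f 59 60 49
f 60 47 61
f 60 61 49
f 61 47 62
f 61 62 49
f 62 47 63
f 62 63 49
f 63 47 48
f 63 48 49



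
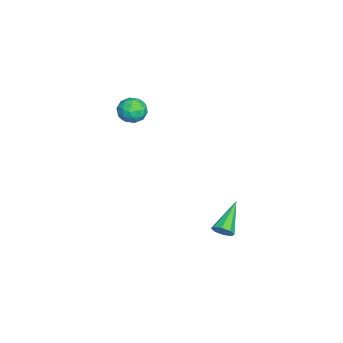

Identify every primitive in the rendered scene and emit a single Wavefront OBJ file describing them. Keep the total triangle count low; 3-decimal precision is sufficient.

v 1.52 -1.391 4.215
v 1.831 -1.693 3.569
v 0.729 -2.367 4.291
v 1.04 -2.669 3.645
v 1.455 -2.645 4.303
v 1.944 -2.042 4.255
v 0.616 -2.018 3.605
v 1.105 -1.415 3.557
v 1.272 -2.081 3.192
v 1.791 -2.469 3.623
v 0.769 -1.591 4.237
v 1.288 -1.979 4.668
v 1.745 -1.456 3.885
v 0.815 -2.604 3.975
v 1.059 -2.589 4.361
v 1.242 -2.767 3.982
v 1.812 -1.661 4.289
v 1.995 -1.839 3.909
v 1.774 -2.398 4.34
v 0.565 -2.221 3.951
v 0.748 -2.399 3.571
v 1.318 -1.293 3.878
v 1.501 -1.471 3.499
v 0.786 -1.662 3.52
v 1.599 -1.862 3.284
v 1.134 -2.436 3.329
v 0.885 -2.053 3.305
v 1.172 -1.699 3.277
v 1.904 -2.09 3.537
v 1.439 -2.664 3.582
v 1.683 -2.649 3.969
v 1.971 -2.295 3.941
v 1.576 -2.318 3.316
v 1.121 -1.396 4.278
v 0.656 -1.97 4.323
v 0.589 -1.765 3.919
v 0.877 -1.411 3.891
v 1.426 -1.624 4.531
v 0.961 -2.198 4.576
v 1.388 -2.361 4.583
v 1.675 -2.007 4.555
v 0.984 -1.742 4.544
v 3.473 2.5 -2.688
v 3.77 2.481 -2.191
v 1.867 2.98 -1.712
v 3.777 2.884 -2.377
v 3.606 3.062 -2.746
v 3.357 2.911 -3.081
v 3.176 2.52 -3.186
v 3.169 2.117 -3
v 3.34 1.939 -2.631
v 3.589 2.089 -2.296
f 1 38 17
f 38 12 41
f 17 41 6
f 38 41 17
f 1 17 13
f 17 6 18
f 13 18 2
f 17 18 13
f 1 13 22
f 13 2 23
f 22 23 8
f 13 23 22
f 1 22 34
f 22 8 37
f 34 37 11
f 22 37 34
f 1 34 38
f 34 11 42
f 38 42 12
f 34 42 38
f 2 18 29
f 18 6 32
f 29 32 10
f 18 32 29
f 6 41 19
f 41 12 40
f 19 40 5
f 41 40 19
f 12 42 39
f 42 11 35
f 39 35 3
f 42 35 39
f 11 37 36
f 37 8 24
f 36 24 7
f 37 24 36
f 8 23 28
f 23 2 25
f 28 25 9
f 23 25 28
f 4 30 16
f 30 10 31
f 16 31 5
f 30 31 16
f 4 16 14
f 16 5 15
f 14 15 3
f 16 15 14
f 4 14 21
f 14 3 20
f 21 20 7
f 14 20 21
f 4 21 26
f 21 7 27
f 26 27 9
f 21 27 26
f 4 26 30
f 26 9 33
f 30 33 10
f 26 33 30
f 5 31 19
f 31 10 32
f 19 32 6
f 31 32 19
f 3 15 39
f 15 5 40
f 39 40 12
f 15 40 39
f 7 20 36
f 20 3 35
f 36 35 11
f 20 35 36
f 9 27 28
f 27 7 24
f 28 24 8
f 27 24 28
f 10 33 29
f 33 9 25
f 29 25 2
f 33 25 29
f 44 43 46
f 44 46 45
f 46 43 47
f 46 47 45
f 47 43 48
f 47 48 45
f 48 43 49
f 48 49 45
f 49 43 50
f 49 50 45
f 50 43 51
f 50 51 45
f 51 43 52
f 51 52 45
f 52 43 44
f 52 44 45



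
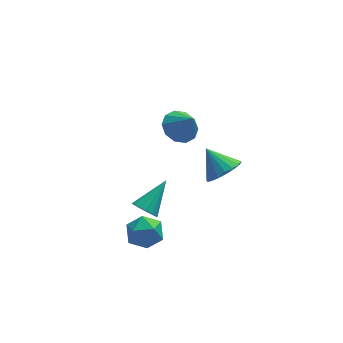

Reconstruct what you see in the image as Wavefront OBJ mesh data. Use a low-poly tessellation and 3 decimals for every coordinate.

v 3.886 -1.221 1.181
v 4.24 -1.804 1.912
v 3.154 -0.339 2.239
v 4.556 -1.494 1.872
v 4.739 -1.129 1.695
v 4.754 -0.782 1.416
v 4.596 -0.522 1.091
v 4.298 -0.401 0.783
v 3.919 -0.442 0.554
v 3.533 -0.637 0.45
v 3.217 -0.948 0.49
v 3.033 -1.313 0.667
v 3.019 -1.66 0.946
v 3.176 -1.919 1.271
v 3.474 -2.041 1.579
v 3.854 -2 1.808
v 0.143 -0.559 -2.075
v 0.426 -0.276 -2.685
v 1.377 0.559 -0.985
v 0.139 -0.047 -2.595
v -0.147 0.044 -2.366
v -0.355 -0.025 -2.058
v -0.43 -0.238 -1.755
v -0.351 -0.537 -1.538
v -0.14 -0.842 -1.464
v 0.147 -1.071 -1.554
v 0.433 -1.163 -1.784
v 0.641 -1.093 -2.091
v 0.715 -0.88 -2.394
v 0.637 -0.581 -2.612
v 0.016 -1.225 -2.037
v 0.54 -1.8 -2.696
v -0.7 -2.58 -1.424
v -0.176 -3.155 -2.083
v 0.31 -2.682 -1.321
v 0.752 -1.845 -1.7
v -0.912 -2.535 -2.42
v -0.47 -1.698 -2.799
v -0.034 -2.61 -2.933
v 0.721 -2.701 -2.254
v -0.881 -1.679 -1.866
v -0.126 -1.77 -1.187
v 2.63 4.133 -0.355
v 3.464 4.7 -0.414
v 3.17 3.467 0.875
v 3.047 5.006 -0.065
v 2.47 4.979 0.173
v 1.955 4.629 0.209
v 1.698 4.089 0.03
v 1.796 3.566 -0.297
v 2.214 3.26 -0.646
v 2.79 3.287 -0.884
v 3.306 3.638 -0.92
v 3.563 4.177 -0.74
f 2 1 4
f 2 4 3
f 4 1 5
f 4 5 3
f 5 1 6
f 5 6 3
f 6 1 7
f 6 7 3
f 7 1 8
f 7 8 3
f 8 1 9
f 8 9 3
f 9 1 10
f 9 10 3
f 10 1 11
f 10 11 3
f 11 1 12
f 11 12 3
f 12 1 13
f 12 13 3
f 13 1 14
f 13 14 3
f 14 1 15
f 14 15 3
f 15 1 16
f 15 16 3
f 16 1 2
f 16 2 3
f 18 17 20
f 18 20 19
f 20 17 21
f 20 21 19
f 21 17 22
f 21 22 19
f 22 17 23
f 22 23 19
f 23 17 24
f 23 24 19
f 24 17 25
f 24 25 19
f 25 17 26
f 25 26 19
f 26 17 27
f 26 27 19
f 27 17 28
f 27 28 19
f 28 17 29
f 28 29 19
f 29 17 30
f 29 30 19
f 30 17 18
f 30 18 19
f 31 42 36
f 31 36 32
f 31 32 38
f 31 38 41
f 31 41 42
f 32 36 40
f 36 42 35
f 42 41 33
f 41 38 37
f 38 32 39
f 34 40 35
f 34 35 33
f 34 33 37
f 34 37 39
f 34 39 40
f 35 40 36
f 33 35 42
f 37 33 41
f 39 37 38
f 40 39 32
f 44 43 46
f 44 46 45
f 46 43 47
f 46 47 45
f 47 43 48
f 47 48 45
f 48 43 49
f 48 49 45
f 49 43 50
f 49 50 45
f 50 43 51
f 50 51 45
f 51 43 52
f 51 52 45
f 52 43 53
f 52 53 45
f 53 43 54
f 53 54 45
f 54 43 44
f 54 44 45



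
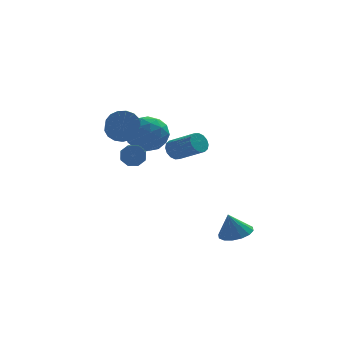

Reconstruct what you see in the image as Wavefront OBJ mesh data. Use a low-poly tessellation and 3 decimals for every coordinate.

v 1.853 -2.939 -3.604
v 2.731 -2.784 -3.308
v 1.427 -3.061 -2.276
v 2.527 -2.343 -3.333
v 2.142 -2.062 -3.431
v 1.68 -2.015 -3.575
v 1.263 -2.217 -3.726
v 1.005 -2.612 -3.845
v 0.974 -3.094 -3.9
v 1.178 -3.535 -3.875
v 1.563 -3.816 -3.777
v 2.026 -3.862 -3.634
v 2.442 -3.661 -3.482
v 2.7 -3.266 -3.363
v -3.083 0.024 0.858
v -2.851 -0.232 0.261
v -2.985 -1.9 0.925
v -3.217 -1.644 1.522
v -2.461 -0.128 0.602
v -2.595 -1.796 1.265
v -2.435 0.065 1.092
v -2.569 -1.603 1.756
v -2.789 0.234 1.446
v -2.923 -1.434 2.11
v -3.315 0.28 1.455
v -3.449 -1.388 2.119
v -3.705 0.176 1.115
v -3.839 -1.492 1.778
v -3.731 -0.017 0.624
v -3.865 -1.685 1.288
v -3.377 -0.186 0.27
v -3.511 -1.854 0.934
v -3.621 0.544 2.666
v -3.194 0.169 1.968
v -3.251 -1.439 2.797
v -3.679 -1.064 3.494
v -2.875 0.293 2.23
v -2.933 -1.315 3.059
v -2.727 0.474 2.592
v -2.785 -1.134 3.42
v -2.784 0.671 2.97
v -2.842 -0.937 3.799
v -3.033 0.839 3.279
v -3.09 -0.769 4.108
v -3.416 0.94 3.448
v -3.474 -0.668 4.276
v -3.847 0.95 3.437
v -3.904 -0.658 4.266
v -4.226 0.867 3.249
v -4.283 -0.742 4.078
v -4.466 0.71 2.928
v -4.524 -0.898 3.757
v -4.513 0.515 2.547
v -4.57 -1.093 3.376
v -4.355 0.327 2.193
v -4.413 -1.281 3.021
v -4.03 0.188 1.947
v -4.087 -1.42 2.776
v -3.611 0.131 1.866
v -3.668 -1.477 2.695
v -1.295 -3.203 2.347
v -0.877 -3.119 1.87
v 0.253 -4.152 2.676
v -0.165 -4.237 3.153
v -0.81 -2.877 2.086
v 0.319 -3.911 2.892
v -0.873 -2.723 2.372
v 0.257 -3.756 3.178
v -1.049 -2.697 2.652
v 0.081 -3.73 3.458
v -1.291 -2.807 2.849
v -0.161 -3.84 3.655
v -1.534 -3.023 2.913
v -0.404 -4.056 3.719
v -1.713 -3.288 2.824
v -0.583 -4.321 3.63
v -1.779 -3.529 2.608
v -0.65 -4.563 3.414
v -1.717 -3.684 2.322
v -0.587 -4.717 3.128
v -1.541 -3.71 2.042
v -0.411 -4.743 2.848
v -1.299 -3.6 1.845
v -0.169 -4.633 2.651
v -1.056 -3.384 1.781
v 0.074 -4.417 2.587
v -3.18 3.209 1.377
v -2.147 3.859 1.699
v -2.093 1.481 1.381
v -1.06 2.131 1.703
v -2.006 1.999 2.528
v -2.677 3.067 2.526
v -1.563 2.273 0.554
v -2.234 3.341 0.552
v -1.148 3.281 1.19
v -1.422 3.111 2.41
v -2.818 2.229 0.67
v -3.092 2.059 1.89
v -2.759 3.686 1.538
v -1.481 1.654 1.542
v -2.037 1.577 2.027
v -1.43 1.959 2.217
v -3.07 3.22 2.024
v -2.464 3.602 2.213
v -2.38 2.509 2.7
v -1.776 1.738 0.867
v -1.17 2.12 1.056
v -2.81 3.381 0.863
v -2.203 3.763 1.053
v -1.86 2.831 0.38
v -1.565 3.728 1.428
v -0.926 2.712 1.43
v -1.221 2.796 0.755
v -1.616 3.423 0.754
v -1.726 3.628 2.145
v -1.087 2.613 2.147
v -1.642 2.535 2.632
v -2.037 3.163 2.631
v -1.138 3.288 1.846
v -3.153 2.727 0.933
v -2.514 1.712 0.935
v -2.203 2.177 0.449
v -2.598 2.805 0.448
v -3.314 2.628 1.65
v -2.675 1.612 1.652
v -2.624 1.917 2.326
v -3.019 2.544 2.325
v -3.102 2.052 1.234
f 2 1 4
f 2 4 3
f 4 1 5
f 4 5 3
f 5 1 6
f 5 6 3
f 6 1 7
f 6 7 3
f 7 1 8
f 7 8 3
f 8 1 9
f 8 9 3
f 9 1 10
f 9 10 3
f 10 1 11
f 10 11 3
f 11 1 12
f 11 12 3
f 12 1 13
f 12 13 3
f 13 1 14
f 13 14 3
f 14 1 2
f 14 2 3
f 16 15 19
f 16 19 17
f 17 19 20
f 17 20 18
f 19 15 21
f 19 21 20
f 20 21 22
f 20 22 18
f 21 15 23
f 21 23 22
f 22 23 24
f 22 24 18
f 23 15 25
f 23 25 24
f 24 25 26
f 24 26 18
f 25 15 27
f 25 27 26
f 26 27 28
f 26 28 18
f 27 15 29
f 27 29 28
f 28 29 30
f 28 30 18
f 29 15 31
f 29 31 30
f 30 31 32
f 30 32 18
f 31 15 16
f 31 16 32
f 32 16 17
f 32 17 18
f 34 33 37
f 34 37 35
f 35 37 38
f 35 38 36
f 37 33 39
f 37 39 38
f 38 39 40
f 38 40 36
f 39 33 41
f 39 41 40
f 40 41 42
f 40 42 36
f 41 33 43
f 41 43 42
f 42 43 44
f 42 44 36
f 43 33 45
f 43 45 44
f 44 45 46
f 44 46 36
f 45 33 47
f 45 47 46
f 46 47 48
f 46 48 36
f 47 33 49
f 47 49 48
f 48 49 50
f 48 50 36
f 49 33 51
f 49 51 50
f 50 51 52
f 50 52 36
f 51 33 53
f 51 53 52
f 52 53 54
f 52 54 36
f 53 33 55
f 53 55 54
f 54 55 56
f 54 56 36
f 55 33 57
f 55 57 56
f 56 57 58
f 56 58 36
f 57 33 59
f 57 59 58
f 58 59 60
f 58 60 36
f 59 33 34
f 59 34 60
f 60 34 35
f 60 35 36
f 62 61 65
f 62 65 63
f 63 65 66
f 63 66 64
f 65 61 67
f 65 67 66
f 66 67 68
f 66 68 64
f 67 61 69
f 67 69 68
f 68 69 70
f 68 70 64
f 69 61 71
f 69 71 70
f 70 71 72
f 70 72 64
f 71 61 73
f 71 73 72
f 72 73 74
f 72 74 64
f 73 61 75
f 73 75 74
f 74 75 76
f 74 76 64
f 75 61 77
f 75 77 76
f 76 77 78
f 76 78 64
f 77 61 79
f 77 79 78
f 78 79 80
f 78 80 64
f 79 61 81
f 79 81 80
f 80 81 82
f 80 82 64
f 81 61 83
f 81 83 82
f 82 83 84
f 82 84 64
f 83 61 85
f 83 85 84
f 84 85 86
f 84 86 64
f 85 61 62
f 85 62 86
f 86 62 63
f 86 63 64
f 87 124 103
f 124 98 127
f 103 127 92
f 124 127 103
f 87 103 99
f 103 92 104
f 99 104 88
f 103 104 99
f 87 99 108
f 99 88 109
f 108 109 94
f 99 109 108
f 87 108 120
f 108 94 123
f 120 123 97
f 108 123 120
f 87 120 124
f 120 97 128
f 124 128 98
f 120 128 124
f 88 104 115
f 104 92 118
f 115 118 96
f 104 118 115
f 92 127 105
f 127 98 126
f 105 126 91
f 127 126 105
f 98 128 125
f 128 97 121
f 125 121 89
f 128 121 125
f 97 123 122
f 123 94 110
f 122 110 93
f 123 110 122
f 94 109 114
f 109 88 111
f 114 111 95
f 109 111 114
f 90 116 102
f 116 96 117
f 102 117 91
f 116 117 102
f 90 102 100
f 102 91 101
f 100 101 89
f 102 101 100
f 90 100 107
f 100 89 106
f 107 106 93
f 100 106 107
f 90 107 112
f 107 93 113
f 112 113 95
f 107 113 112
f 90 112 116
f 112 95 119
f 116 119 96
f 112 119 116
f 91 117 105
f 117 96 118
f 105 118 92
f 117 118 105
f 89 101 125
f 101 91 126
f 125 126 98
f 101 126 125
f 93 106 122
f 106 89 121
f 122 121 97
f 106 121 122
f 95 113 114
f 113 93 110
f 114 110 94
f 113 110 114
f 96 119 115
f 119 95 111
f 115 111 88
f 119 111 115



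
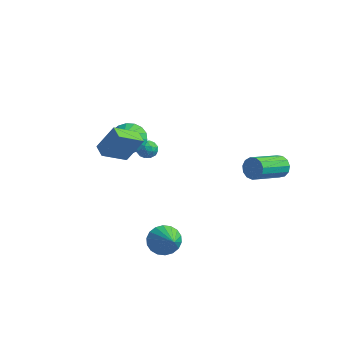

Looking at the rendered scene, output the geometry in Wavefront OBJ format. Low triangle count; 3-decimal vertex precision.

v -3.473 0.382 2.043
v -2.912 -0.051 1.228
v -2.987 -0.482 2.837
v -2.61 0.28 1.402
v -2.479 0.63 1.703
v -2.545 0.932 2.072
v -2.794 1.125 2.434
v -3.179 1.17 2.72
v -3.621 1.059 2.871
v -4.035 0.815 2.858
v -4.337 0.484 2.684
v -4.468 0.133 2.383
v -4.402 -0.169 2.014
v -4.153 -0.361 1.652
v -3.768 -0.407 1.366
v -3.326 -0.296 1.215
v 3.87 4.626 0.917
v 4.296 4.782 1.527
v 4.116 2.75 2.173
v 3.69 2.594 1.563
v 3.89 4.855 1.642
v 3.71 2.822 2.287
v 3.477 4.854 1.527
v 3.298 2.822 2.172
v 3.19 4.782 1.218
v 3.01 2.75 1.864
v 3.118 4.66 0.814
v 2.938 2.628 1.459
v 3.285 4.527 0.442
v 3.105 2.495 1.088
v 3.637 4.426 0.222
v 3.458 2.393 0.868
v 4.064 4.388 0.222
v 3.884 2.356 0.868
v 4.429 4.426 0.443
v 4.249 2.394 1.089
v 4.616 4.527 0.814
v 4.437 2.495 1.46
v 4.567 4.66 1.218
v 4.387 2.628 1.864
v 2.489 -3.056 -1.966
v 3.086 -2.576 -2.577
v 3.851 -3.744 -1.174
v 3.037 -2.294 -2.248
v 2.879 -2.163 -1.863
v 2.644 -2.209 -1.498
v 2.378 -2.423 -1.226
v 2.134 -2.762 -1.101
v 1.96 -3.159 -1.147
v 1.891 -3.536 -1.355
v 1.94 -3.818 -1.684
v 2.098 -3.949 -2.069
v 2.333 -3.903 -2.434
v 2.599 -3.689 -2.706
v 2.843 -3.35 -2.831
v 3.017 -2.953 -2.785
v -1.209 -3.899 3.383
v -1.977 -3.517 3.621
v -0.748 -2.503 2.634
v -1.516 -2.121 2.872
v -0.464 -3.339 4.888
v -1.232 -2.957 5.126
v -0.003 -1.943 4.139
v -0.771 -1.561 4.377
v -3.585 1.304 0.605
v -3.2 1.802 0.4
v -2.88 1.078 1.38
v -2.495 1.576 1.175
v -3.078 1.705 1.46
v -3.514 1.845 0.981
v -2.566 1.035 0.799
v -3.002 1.175 0.32
v -2.57 1.636 0.519
v -2.886 2.05 0.928
v -3.194 0.83 0.852
v -3.51 1.244 1.261
v -3.454 1.573 0.434
v -2.626 1.307 1.346
v -2.969 1.383 1.513
v -2.742 1.675 1.393
v -3.639 1.598 0.776
v -3.413 1.891 0.656
v -3.341 1.834 1.279
v -2.667 0.989 1.124
v -2.441 1.282 1.004
v -3.338 1.205 0.387
v -3.111 1.497 0.267
v -2.739 1.046 0.501
v -2.857 1.768 0.384
v -2.443 1.635 0.84
v -2.485 1.317 0.618
v -2.741 1.4 0.337
v -3.044 2.011 0.625
v -2.629 1.878 1.08
v -2.972 1.954 1.248
v -3.228 2.036 0.966
v -2.673 1.914 0.695
v -3.451 1.002 0.7
v -3.036 0.869 1.155
v -2.852 0.844 0.814
v -3.108 0.926 0.532
v -3.637 1.245 0.94
v -3.223 1.112 1.396
v -3.339 1.48 1.443
v -3.595 1.563 1.162
v -3.407 0.966 1.085
f 2 1 4
f 2 4 3
f 4 1 5
f 4 5 3
f 5 1 6
f 5 6 3
f 6 1 7
f 6 7 3
f 7 1 8
f 7 8 3
f 8 1 9
f 8 9 3
f 9 1 10
f 9 10 3
f 10 1 11
f 10 11 3
f 11 1 12
f 11 12 3
f 12 1 13
f 12 13 3
f 13 1 14
f 13 14 3
f 14 1 15
f 14 15 3
f 15 1 16
f 15 16 3
f 16 1 2
f 16 2 3
f 18 17 21
f 18 21 19
f 19 21 22
f 19 22 20
f 21 17 23
f 21 23 22
f 22 23 24
f 22 24 20
f 23 17 25
f 23 25 24
f 24 25 26
f 24 26 20
f 25 17 27
f 25 27 26
f 26 27 28
f 26 28 20
f 27 17 29
f 27 29 28
f 28 29 30
f 28 30 20
f 29 17 31
f 29 31 30
f 30 31 32
f 30 32 20
f 31 17 33
f 31 33 32
f 32 33 34
f 32 34 20
f 33 17 35
f 33 35 34
f 34 35 36
f 34 36 20
f 35 17 37
f 35 37 36
f 36 37 38
f 36 38 20
f 37 17 39
f 37 39 38
f 38 39 40
f 38 40 20
f 39 17 18
f 39 18 40
f 40 18 19
f 40 19 20
f 42 41 44
f 42 44 43
f 44 41 45
f 44 45 43
f 45 41 46
f 45 46 43
f 46 41 47
f 46 47 43
f 47 41 48
f 47 48 43
f 48 41 49
f 48 49 43
f 49 41 50
f 49 50 43
f 50 41 51
f 50 51 43
f 51 41 52
f 51 52 43
f 52 41 53
f 52 53 43
f 53 41 54
f 53 54 43
f 54 41 55
f 54 55 43
f 55 41 56
f 55 56 43
f 56 41 42
f 56 42 43
f 58 60 57
f 61 58 57
f 57 60 59
f 59 61 57
f 58 64 60
f 62 58 61
f 62 64 58
f 60 64 59
f 63 61 59
f 59 64 63
f 63 62 61
f 64 62 63
f 65 102 81
f 102 76 105
f 81 105 70
f 102 105 81
f 65 81 77
f 81 70 82
f 77 82 66
f 81 82 77
f 65 77 86
f 77 66 87
f 86 87 72
f 77 87 86
f 65 86 98
f 86 72 101
f 98 101 75
f 86 101 98
f 65 98 102
f 98 75 106
f 102 106 76
f 98 106 102
f 66 82 93
f 82 70 96
f 93 96 74
f 82 96 93
f 70 105 83
f 105 76 104
f 83 104 69
f 105 104 83
f 76 106 103
f 106 75 99
f 103 99 67
f 106 99 103
f 75 101 100
f 101 72 88
f 100 88 71
f 101 88 100
f 72 87 92
f 87 66 89
f 92 89 73
f 87 89 92
f 68 94 80
f 94 74 95
f 80 95 69
f 94 95 80
f 68 80 78
f 80 69 79
f 78 79 67
f 80 79 78
f 68 78 85
f 78 67 84
f 85 84 71
f 78 84 85
f 68 85 90
f 85 71 91
f 90 91 73
f 85 91 90
f 68 90 94
f 90 73 97
f 94 97 74
f 90 97 94
f 69 95 83
f 95 74 96
f 83 96 70
f 95 96 83
f 67 79 103
f 79 69 104
f 103 104 76
f 79 104 103
f 71 84 100
f 84 67 99
f 100 99 75
f 84 99 100
f 73 91 92
f 91 71 88
f 92 88 72
f 91 88 92
f 74 97 93
f 97 73 89
f 93 89 66
f 97 89 93



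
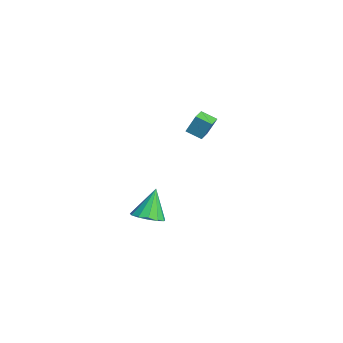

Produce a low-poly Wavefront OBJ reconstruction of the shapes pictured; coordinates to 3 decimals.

v 4.327 -2.832 -2.854
v 5.27 -2.981 -2.442
v 3.613 -2.188 -0.986
v 5.26 -2.428 -2.636
v 4.954 -2.003 -2.899
v 4.449 -1.842 -3.148
v 3.905 -1.994 -3.303
v 3.494 -2.413 -3.316
v 3.349 -2.964 -3.182
v 3.513 -3.473 -2.943
v 3.936 -3.779 -2.677
v 4.483 -3.784 -2.466
v 4.98 -3.486 -2.379
v -4.619 1.682 -0.739
v -4.407 2.26 0.596
v -4.044 2.559 -1.21
v -3.832 3.137 0.124
v -3.688 1.123 -0.644
v -3.476 1.701 0.69
v -3.113 2 -1.116
v -2.901 2.578 0.219
f 2 1 4
f 2 4 3
f 4 1 5
f 4 5 3
f 5 1 6
f 5 6 3
f 6 1 7
f 6 7 3
f 7 1 8
f 7 8 3
f 8 1 9
f 8 9 3
f 9 1 10
f 9 10 3
f 10 1 11
f 10 11 3
f 11 1 12
f 11 12 3
f 12 1 13
f 12 13 3
f 13 1 2
f 13 2 3
f 15 17 14
f 18 15 14
f 14 17 16
f 16 18 14
f 15 21 17
f 19 15 18
f 19 21 15
f 17 21 16
f 20 18 16
f 16 21 20
f 20 19 18
f 21 19 20



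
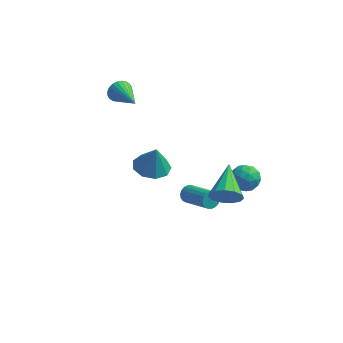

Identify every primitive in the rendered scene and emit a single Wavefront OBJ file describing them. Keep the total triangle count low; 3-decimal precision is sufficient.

v 3.737 -3.467 1.937
v 4.235 -3.669 2.684
v 3.403 -1.453 2.703
v 4.567 -3.48 2.333
v 4.635 -3.288 1.857
v 4.419 -3.152 1.406
v 3.985 -3.116 1.123
v 3.473 -3.192 1.099
v 3.044 -3.355 1.341
v 2.836 -3.553 1.772
v 2.913 -3.724 2.255
v 3.252 -3.814 2.637
v 3.744 -3.793 2.797
v -3.731 2.816 3.429
v -3.365 2.912 2.805
v -2.409 1.304 3.971
v -3.229 3.093 2.978
v -3.169 3.232 3.219
v -3.195 3.307 3.493
v -3.303 3.308 3.757
v -3.475 3.233 3.971
v -3.687 3.096 4.102
v -3.905 2.915 4.132
v -4.097 2.719 4.054
v -4.233 2.538 3.881
v -4.293 2.4 3.64
v -4.267 2.324 3.366
v -4.16 2.324 3.102
v -3.987 2.398 2.888
v -3.776 2.536 2.757
v -3.557 2.717 2.727
v 2.792 3.588 -2.315
v 3.647 3.824 -2.581
v 2.953 2.256 -2.979
v 3.808 2.492 -3.245
v 3.625 2.345 -2.349
v 3.526 3.168 -1.939
v 3.074 2.912 -3.621
v 2.975 3.735 -3.211
v 3.821 3.406 -3.388
v 4.162 3.056 -2.602
v 2.438 3.024 -2.958
v 2.779 2.674 -2.172
v 3.205 3.823 -2.39
v 3.395 2.257 -3.17
v 3.287 2.171 -2.644
v 3.79 2.309 -2.8
v 3.134 3.438 -2.013
v 3.636 3.576 -2.169
v 3.624 2.707 -2.033
v 2.964 2.504 -3.391
v 3.466 2.642 -3.547
v 2.81 3.771 -2.76
v 3.313 3.909 -2.916
v 2.976 3.373 -3.527
v 3.81 3.716 -3.02
v 3.905 2.933 -3.41
v 3.474 3.179 -3.631
v 3.415 3.663 -3.39
v 4.01 3.51 -2.558
v 4.105 2.727 -2.948
v 3.998 2.641 -2.422
v 3.939 3.125 -2.181
v 4.113 3.264 -3.032
v 2.495 3.353 -2.612
v 2.59 2.57 -3.002
v 2.661 2.955 -3.379
v 2.602 3.439 -3.138
v 2.695 3.147 -2.15
v 2.79 2.364 -2.54
v 3.185 2.417 -2.17
v 3.126 2.901 -1.929
v 2.487 2.816 -2.528
v -1.27 0.37 -0.352
v -0.695 1.267 -0.444
v -0.99 0.35 1.212
v -1.397 1.432 -0.316
v -2.039 1.099 -0.205
v -2.322 0.425 -0.163
v -2.113 -0.275 -0.209
v -1.509 -0.673 -0.323
v -0.794 -0.583 -0.45
v -0.302 -0.048 -0.532
v -0.263 0.683 -0.529
v 0.995 -0.416 -1.465
v 1.346 -0.243 -1.866
v 2.836 -1.29 -1.015
v 2.485 -1.464 -0.615
v 1.37 -0.067 -1.691
v 2.86 -1.114 -0.84
v 1.32 0.04 -1.472
v 2.809 -1.008 -0.621
v 1.205 0.057 -1.251
v 2.695 -0.991 -0.4
v 1.049 -0.021 -1.073
v 2.539 -1.068 -0.222
v 0.882 -0.176 -0.972
v 2.372 -1.224 -0.121
v 0.738 -0.379 -0.97
v 2.227 -1.427 -0.119
v 0.644 -0.59 -1.065
v 2.134 -1.637 -0.214
v 0.62 -0.766 -1.24
v 2.11 -1.813 -0.389
v 0.671 -0.872 -1.459
v 2.16 -1.92 -0.608
v 0.785 -0.889 -1.68
v 2.275 -1.937 -0.829
v 0.941 -0.812 -1.858
v 2.431 -1.859 -1.007
v 1.108 -0.656 -1.959
v 2.598 -1.704 -1.108
v 1.253 -0.453 -1.961
v 2.742 -1.501 -1.11
f 2 1 4
f 2 4 3
f 4 1 5
f 4 5 3
f 5 1 6
f 5 6 3
f 6 1 7
f 6 7 3
f 7 1 8
f 7 8 3
f 8 1 9
f 8 9 3
f 9 1 10
f 9 10 3
f 10 1 11
f 10 11 3
f 11 1 12
f 11 12 3
f 12 1 13
f 12 13 3
f 13 1 2
f 13 2 3
f 15 14 17
f 15 17 16
f 17 14 18
f 17 18 16
f 18 14 19
f 18 19 16
f 19 14 20
f 19 20 16
f 20 14 21
f 20 21 16
f 21 14 22
f 21 22 16
f 22 14 23
f 22 23 16
f 23 14 24
f 23 24 16
f 24 14 25
f 24 25 16
f 25 14 26
f 25 26 16
f 26 14 27
f 26 27 16
f 27 14 28
f 27 28 16
f 28 14 29
f 28 29 16
f 29 14 30
f 29 30 16
f 30 14 31
f 30 31 16
f 31 14 15
f 31 15 16
f 32 69 48
f 69 43 72
f 48 72 37
f 69 72 48
f 32 48 44
f 48 37 49
f 44 49 33
f 48 49 44
f 32 44 53
f 44 33 54
f 53 54 39
f 44 54 53
f 32 53 65
f 53 39 68
f 65 68 42
f 53 68 65
f 32 65 69
f 65 42 73
f 69 73 43
f 65 73 69
f 33 49 60
f 49 37 63
f 60 63 41
f 49 63 60
f 37 72 50
f 72 43 71
f 50 71 36
f 72 71 50
f 43 73 70
f 73 42 66
f 70 66 34
f 73 66 70
f 42 68 67
f 68 39 55
f 67 55 38
f 68 55 67
f 39 54 59
f 54 33 56
f 59 56 40
f 54 56 59
f 35 61 47
f 61 41 62
f 47 62 36
f 61 62 47
f 35 47 45
f 47 36 46
f 45 46 34
f 47 46 45
f 35 45 52
f 45 34 51
f 52 51 38
f 45 51 52
f 35 52 57
f 52 38 58
f 57 58 40
f 52 58 57
f 35 57 61
f 57 40 64
f 61 64 41
f 57 64 61
f 36 62 50
f 62 41 63
f 50 63 37
f 62 63 50
f 34 46 70
f 46 36 71
f 70 71 43
f 46 71 70
f 38 51 67
f 51 34 66
f 67 66 42
f 51 66 67
f 40 58 59
f 58 38 55
f 59 55 39
f 58 55 59
f 41 64 60
f 64 40 56
f 60 56 33
f 64 56 60
f 75 74 77
f 75 77 76
f 77 74 78
f 77 78 76
f 78 74 79
f 78 79 76
f 79 74 80
f 79 80 76
f 80 74 81
f 80 81 76
f 81 74 82
f 81 82 76
f 82 74 83
f 82 83 76
f 83 74 84
f 83 84 76
f 84 74 75
f 84 75 76
f 86 85 89
f 86 89 87
f 87 89 90
f 87 90 88
f 89 85 91
f 89 91 90
f 90 91 92
f 90 92 88
f 91 85 93
f 91 93 92
f 92 93 94
f 92 94 88
f 93 85 95
f 93 95 94
f 94 95 96
f 94 96 88
f 95 85 97
f 95 97 96
f 96 97 98
f 96 98 88
f 97 85 99
f 97 99 98
f 98 99 100
f 98 100 88
f 99 85 101
f 99 101 100
f 100 101 102
f 100 102 88
f 101 85 103
f 101 103 102
f 102 103 104
f 102 104 88
f 103 85 105
f 103 105 104
f 104 105 106
f 104 106 88
f 105 85 107
f 105 107 106
f 106 107 108
f 106 108 88
f 107 85 109
f 107 109 108
f 108 109 110
f 108 110 88
f 109 85 111
f 109 111 110
f 110 111 112
f 110 112 88
f 111 85 113
f 111 113 112
f 112 113 114
f 112 114 88
f 113 85 86
f 113 86 114
f 114 86 87
f 114 87 88



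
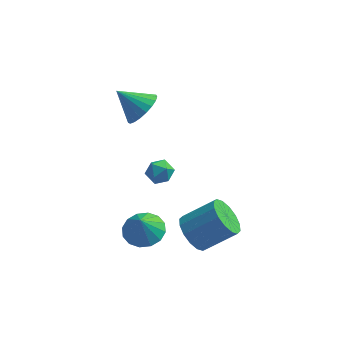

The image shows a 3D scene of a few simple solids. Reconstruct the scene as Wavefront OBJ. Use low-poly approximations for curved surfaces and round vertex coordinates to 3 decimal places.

v 0.502 -2.64 -1.53
v 1.397 -3.216 -1.645
v 0.398 -3.04 -0.33
v 1.567 -2.72 -1.464
v 1.452 -2.203 -1.302
v 1.083 -1.803 -1.201
v 0.558 -1.628 -1.188
v 0.018 -1.723 -1.267
v -0.392 -2.064 -1.416
v -0.563 -2.559 -1.596
v -0.448 -3.076 -1.759
v -0.078 -3.476 -1.86
v 0.447 -3.652 -1.873
v 0.987 -3.557 -1.794
v 1.547 -2.625 3.698
v 2.063 -3.093 3.937
v 0.717 -3.467 3.843
v 1.233 -3.935 4.082
v 1.043 -3.355 4.493
v 1.556 -2.835 4.404
v 1.224 -3.725 3.376
v 1.737 -3.205 3.287
v 1.863 -3.773 3.738
v 1.752 -3.544 4.428
v 1.028 -3.016 3.352
v 0.917 -2.787 4.042
v -0.424 3.116 2.42
v 0.129 2.596 3.189
v -1.756 3.324 3.52
v 0.252 3.023 3.257
v 0.259 3.465 3.181
v 0.147 3.847 2.973
v -0.064 4.103 2.669
v -0.336 4.188 2.323
v -0.624 4.087 1.993
v -0.877 3.819 1.737
v -1.052 3.429 1.599
v -1.118 2.984 1.604
v -1.064 2.563 1.749
v -0.9 2.237 2.01
v -0.653 2.063 2.343
v -0.366 2.071 2.688
v -0.09 2.26 2.988
v 2.824 -2.326 -1.807
v 3.505 -2.583 -2.618
v 5.098 -2.191 -1.404
v 4.416 -1.934 -0.593
v 3.413 -2.03 -2.675
v 5.005 -1.638 -1.461
v 3.162 -1.556 -2.5
v 4.754 -1.163 -1.286
v 2.821 -1.288 -2.139
v 4.413 -0.896 -0.925
v 2.481 -1.298 -1.689
v 4.073 -0.906 -0.475
v 2.232 -1.584 -1.27
v 3.825 -1.192 -0.057
v 2.142 -2.069 -0.996
v 3.735 -1.677 0.218
v 2.235 -2.622 -0.939
v 3.827 -2.23 0.275
v 2.486 -3.097 -1.114
v 4.078 -2.704 0.1
v 2.827 -3.364 -1.475
v 4.419 -2.972 -0.261
v 3.167 -3.354 -1.925
v 4.759 -2.962 -0.711
v 3.415 -3.068 -2.343
v 5.008 -2.676 -1.13
f 2 1 4
f 2 4 3
f 4 1 5
f 4 5 3
f 5 1 6
f 5 6 3
f 6 1 7
f 6 7 3
f 7 1 8
f 7 8 3
f 8 1 9
f 8 9 3
f 9 1 10
f 9 10 3
f 10 1 11
f 10 11 3
f 11 1 12
f 11 12 3
f 12 1 13
f 12 13 3
f 13 1 14
f 13 14 3
f 14 1 2
f 14 2 3
f 15 26 20
f 15 20 16
f 15 16 22
f 15 22 25
f 15 25 26
f 16 20 24
f 20 26 19
f 26 25 17
f 25 22 21
f 22 16 23
f 18 24 19
f 18 19 17
f 18 17 21
f 18 21 23
f 18 23 24
f 19 24 20
f 17 19 26
f 21 17 25
f 23 21 22
f 24 23 16
f 28 27 30
f 28 30 29
f 30 27 31
f 30 31 29
f 31 27 32
f 31 32 29
f 32 27 33
f 32 33 29
f 33 27 34
f 33 34 29
f 34 27 35
f 34 35 29
f 35 27 36
f 35 36 29
f 36 27 37
f 36 37 29
f 37 27 38
f 37 38 29
f 38 27 39
f 38 39 29
f 39 27 40
f 39 40 29
f 40 27 41
f 40 41 29
f 41 27 42
f 41 42 29
f 42 27 43
f 42 43 29
f 43 27 28
f 43 28 29
f 45 44 48
f 45 48 46
f 46 48 49
f 46 49 47
f 48 44 50
f 48 50 49
f 49 50 51
f 49 51 47
f 50 44 52
f 50 52 51
f 51 52 53
f 51 53 47
f 52 44 54
f 52 54 53
f 53 54 55
f 53 55 47
f 54 44 56
f 54 56 55
f 55 56 57
f 55 57 47
f 56 44 58
f 56 58 57
f 57 58 59
f 57 59 47
f 58 44 60
f 58 60 59
f 59 60 61
f 59 61 47
f 60 44 62
f 60 62 61
f 61 62 63
f 61 63 47
f 62 44 64
f 62 64 63
f 63 64 65
f 63 65 47
f 64 44 66
f 64 66 65
f 65 66 67
f 65 67 47
f 66 44 68
f 66 68 67
f 67 68 69
f 67 69 47
f 68 44 45
f 68 45 69
f 69 45 46
f 69 46 47



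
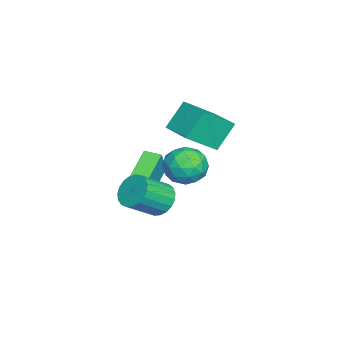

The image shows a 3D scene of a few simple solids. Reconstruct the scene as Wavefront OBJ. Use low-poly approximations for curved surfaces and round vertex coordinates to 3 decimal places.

v -3.379 1.697 -2.199
v -4.121 2.354 -0.93
v -2.217 2.776 -2.079
v -2.959 3.433 -0.81
v -2.381 0.487 -0.99
v -3.123 1.144 0.279
v -1.219 1.566 -0.87
v -1.961 2.223 0.399
v 1.404 0.942 -3.136
v 2.114 1.084 -3.618
v 2.987 0.079 -2.626
v 2.276 -0.062 -2.144
v 2.137 1.347 -3.371
v 3.01 0.342 -2.379
v 2.033 1.541 -3.084
v 2.906 0.536 -2.092
v 1.821 1.631 -2.805
v 2.693 0.626 -1.813
v 1.536 1.602 -2.584
v 2.408 0.597 -1.592
v 1.228 1.459 -2.458
v 2.101 0.454 -1.466
v 0.951 1.227 -2.45
v 1.823 0.222 -1.458
v 0.752 0.945 -2.56
v 1.624 -0.059 -1.568
v 0.666 0.664 -2.77
v 1.538 -0.341 -1.777
v 0.707 0.43 -3.043
v 1.58 -0.575 -2.05
v 0.869 0.285 -3.332
v 1.741 -0.72 -2.34
v 1.123 0.253 -3.587
v 1.996 -0.751 -2.595
v 1.426 0.341 -3.765
v 2.299 -0.664 -2.772
v 1.725 0.533 -3.833
v 2.598 -0.472 -2.841
v 1.968 0.796 -3.781
v 2.841 -0.209 -2.789
v -0.199 2.408 -1.766
v 0.356 2.655 -0.921
v 0.784 1.065 -2.019
v 1.339 1.312 -1.174
v 0.358 0.978 -1.073
v -0.25 1.809 -0.917
v 1.39 1.911 -2.023
v 0.782 2.742 -1.867
v 1.338 2.348 -1.079
v 0.7 1.771 -0.493
v 0.44 1.949 -2.447
v -0.198 1.372 -1.861
v -0.008 2.65 -1.322
v 1.148 1.07 -1.618
v 0.572 0.874 -1.56
v 0.898 1.019 -1.063
v -0.364 2.152 -1.319
v -0.038 2.297 -0.822
v -0.036 1.311 -0.912
v 1.178 1.423 -2.118
v 1.504 1.568 -1.621
v 0.242 2.701 -1.877
v 0.568 2.846 -1.38
v 1.176 2.409 -2.028
v 0.895 2.615 -0.918
v 1.473 1.825 -1.066
v 1.503 2.177 -1.565
v 1.146 2.665 -1.474
v 0.52 2.275 -0.573
v 1.098 1.486 -0.721
v 0.522 1.29 -0.662
v 0.165 1.778 -0.571
v 1.098 2.095 -0.666
v 0.042 2.234 -2.219
v 0.62 1.445 -2.367
v 0.975 1.942 -2.369
v 0.618 2.43 -2.278
v -0.333 1.895 -1.874
v 0.245 1.105 -2.022
v -0.006 1.055 -1.466
v -0.363 1.543 -1.375
v 0.042 1.625 -2.274
v -1.319 -0.853 -4.936
v -3.086 -0.407 -3.891
v -1.154 -0.043 -5.002
v -2.92 0.404 -3.958
v -0.52 -0.904 -3.562
v -2.286 -0.457 -2.518
v -0.354 -0.093 -3.629
v -2.121 0.353 -2.584
f 2 4 1
f 5 2 1
f 1 4 3
f 3 5 1
f 2 8 4
f 6 2 5
f 6 8 2
f 4 8 3
f 7 5 3
f 3 8 7
f 7 6 5
f 8 6 7
f 10 9 13
f 10 13 11
f 11 13 14
f 11 14 12
f 13 9 15
f 13 15 14
f 14 15 16
f 14 16 12
f 15 9 17
f 15 17 16
f 16 17 18
f 16 18 12
f 17 9 19
f 17 19 18
f 18 19 20
f 18 20 12
f 19 9 21
f 19 21 20
f 20 21 22
f 20 22 12
f 21 9 23
f 21 23 22
f 22 23 24
f 22 24 12
f 23 9 25
f 23 25 24
f 24 25 26
f 24 26 12
f 25 9 27
f 25 27 26
f 26 27 28
f 26 28 12
f 27 9 29
f 27 29 28
f 28 29 30
f 28 30 12
f 29 9 31
f 29 31 30
f 30 31 32
f 30 32 12
f 31 9 33
f 31 33 32
f 32 33 34
f 32 34 12
f 33 9 35
f 33 35 34
f 34 35 36
f 34 36 12
f 35 9 37
f 35 37 36
f 36 37 38
f 36 38 12
f 37 9 39
f 37 39 38
f 38 39 40
f 38 40 12
f 39 9 10
f 39 10 40
f 40 10 11
f 40 11 12
f 41 78 57
f 78 52 81
f 57 81 46
f 78 81 57
f 41 57 53
f 57 46 58
f 53 58 42
f 57 58 53
f 41 53 62
f 53 42 63
f 62 63 48
f 53 63 62
f 41 62 74
f 62 48 77
f 74 77 51
f 62 77 74
f 41 74 78
f 74 51 82
f 78 82 52
f 74 82 78
f 42 58 69
f 58 46 72
f 69 72 50
f 58 72 69
f 46 81 59
f 81 52 80
f 59 80 45
f 81 80 59
f 52 82 79
f 82 51 75
f 79 75 43
f 82 75 79
f 51 77 76
f 77 48 64
f 76 64 47
f 77 64 76
f 48 63 68
f 63 42 65
f 68 65 49
f 63 65 68
f 44 70 56
f 70 50 71
f 56 71 45
f 70 71 56
f 44 56 54
f 56 45 55
f 54 55 43
f 56 55 54
f 44 54 61
f 54 43 60
f 61 60 47
f 54 60 61
f 44 61 66
f 61 47 67
f 66 67 49
f 61 67 66
f 44 66 70
f 66 49 73
f 70 73 50
f 66 73 70
f 45 71 59
f 71 50 72
f 59 72 46
f 71 72 59
f 43 55 79
f 55 45 80
f 79 80 52
f 55 80 79
f 47 60 76
f 60 43 75
f 76 75 51
f 60 75 76
f 49 67 68
f 67 47 64
f 68 64 48
f 67 64 68
f 50 73 69
f 73 49 65
f 69 65 42
f 73 65 69
f 84 86 83
f 87 84 83
f 83 86 85
f 85 87 83
f 84 90 86
f 88 84 87
f 88 90 84
f 86 90 85
f 89 87 85
f 85 90 89
f 89 88 87
f 90 88 89

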